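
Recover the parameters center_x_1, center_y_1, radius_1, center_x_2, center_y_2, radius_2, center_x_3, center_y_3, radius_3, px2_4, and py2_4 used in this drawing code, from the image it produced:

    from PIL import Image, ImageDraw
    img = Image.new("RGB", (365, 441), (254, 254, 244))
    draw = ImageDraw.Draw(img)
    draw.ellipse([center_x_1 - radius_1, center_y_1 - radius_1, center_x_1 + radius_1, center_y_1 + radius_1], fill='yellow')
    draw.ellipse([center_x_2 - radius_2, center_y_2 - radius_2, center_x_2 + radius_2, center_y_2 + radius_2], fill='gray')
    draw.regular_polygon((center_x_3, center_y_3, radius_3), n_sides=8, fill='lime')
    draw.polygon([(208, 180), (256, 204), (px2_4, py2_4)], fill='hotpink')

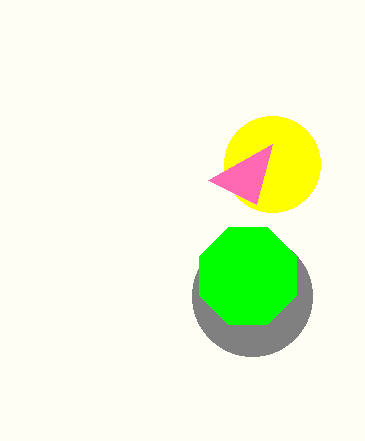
center_x_1 = 272
center_y_1 = 164
radius_1 = 48
center_x_2 = 252
center_y_2 = 296
radius_2 = 60
center_x_3 = 248
center_y_3 = 276
radius_3 = 52
px2_4 = 272
py2_4 = 144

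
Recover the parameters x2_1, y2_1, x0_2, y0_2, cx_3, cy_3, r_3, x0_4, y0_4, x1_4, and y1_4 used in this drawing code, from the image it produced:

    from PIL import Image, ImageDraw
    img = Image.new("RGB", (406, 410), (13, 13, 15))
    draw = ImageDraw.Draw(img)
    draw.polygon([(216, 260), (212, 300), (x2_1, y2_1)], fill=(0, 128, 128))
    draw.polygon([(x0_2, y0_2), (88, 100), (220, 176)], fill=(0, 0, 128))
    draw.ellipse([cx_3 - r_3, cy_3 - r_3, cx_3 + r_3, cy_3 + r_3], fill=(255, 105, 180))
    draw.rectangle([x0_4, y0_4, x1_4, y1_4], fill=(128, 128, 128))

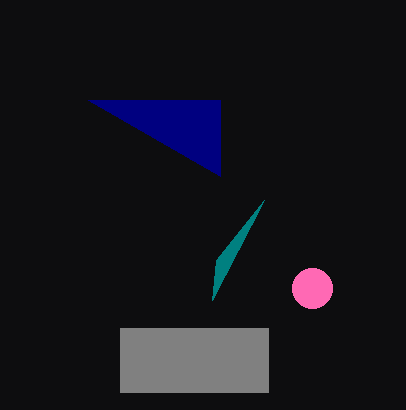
x2_1 = 264, y2_1 = 200, x0_2 = 220, y0_2 = 100, cx_3 = 312, cy_3 = 288, r_3 = 20, x0_4 = 120, y0_4 = 328, x1_4 = 268, y1_4 = 392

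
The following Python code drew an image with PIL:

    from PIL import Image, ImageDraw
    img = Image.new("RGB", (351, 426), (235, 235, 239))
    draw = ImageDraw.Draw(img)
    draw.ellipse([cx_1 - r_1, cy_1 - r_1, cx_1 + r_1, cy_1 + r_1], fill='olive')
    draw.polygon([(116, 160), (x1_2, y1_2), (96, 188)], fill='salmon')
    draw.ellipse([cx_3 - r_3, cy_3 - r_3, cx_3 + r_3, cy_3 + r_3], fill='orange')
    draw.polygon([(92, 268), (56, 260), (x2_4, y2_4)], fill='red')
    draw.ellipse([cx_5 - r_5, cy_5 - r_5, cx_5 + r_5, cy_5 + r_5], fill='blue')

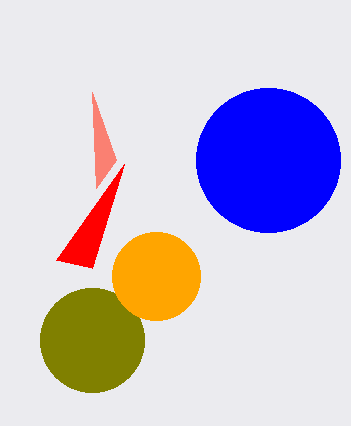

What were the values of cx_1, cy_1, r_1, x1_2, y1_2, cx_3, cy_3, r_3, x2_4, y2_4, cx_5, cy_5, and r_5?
cx_1 = 92
cy_1 = 340
r_1 = 52
x1_2 = 92
y1_2 = 92
cx_3 = 156
cy_3 = 276
r_3 = 44
x2_4 = 124
y2_4 = 164
cx_5 = 268
cy_5 = 160
r_5 = 72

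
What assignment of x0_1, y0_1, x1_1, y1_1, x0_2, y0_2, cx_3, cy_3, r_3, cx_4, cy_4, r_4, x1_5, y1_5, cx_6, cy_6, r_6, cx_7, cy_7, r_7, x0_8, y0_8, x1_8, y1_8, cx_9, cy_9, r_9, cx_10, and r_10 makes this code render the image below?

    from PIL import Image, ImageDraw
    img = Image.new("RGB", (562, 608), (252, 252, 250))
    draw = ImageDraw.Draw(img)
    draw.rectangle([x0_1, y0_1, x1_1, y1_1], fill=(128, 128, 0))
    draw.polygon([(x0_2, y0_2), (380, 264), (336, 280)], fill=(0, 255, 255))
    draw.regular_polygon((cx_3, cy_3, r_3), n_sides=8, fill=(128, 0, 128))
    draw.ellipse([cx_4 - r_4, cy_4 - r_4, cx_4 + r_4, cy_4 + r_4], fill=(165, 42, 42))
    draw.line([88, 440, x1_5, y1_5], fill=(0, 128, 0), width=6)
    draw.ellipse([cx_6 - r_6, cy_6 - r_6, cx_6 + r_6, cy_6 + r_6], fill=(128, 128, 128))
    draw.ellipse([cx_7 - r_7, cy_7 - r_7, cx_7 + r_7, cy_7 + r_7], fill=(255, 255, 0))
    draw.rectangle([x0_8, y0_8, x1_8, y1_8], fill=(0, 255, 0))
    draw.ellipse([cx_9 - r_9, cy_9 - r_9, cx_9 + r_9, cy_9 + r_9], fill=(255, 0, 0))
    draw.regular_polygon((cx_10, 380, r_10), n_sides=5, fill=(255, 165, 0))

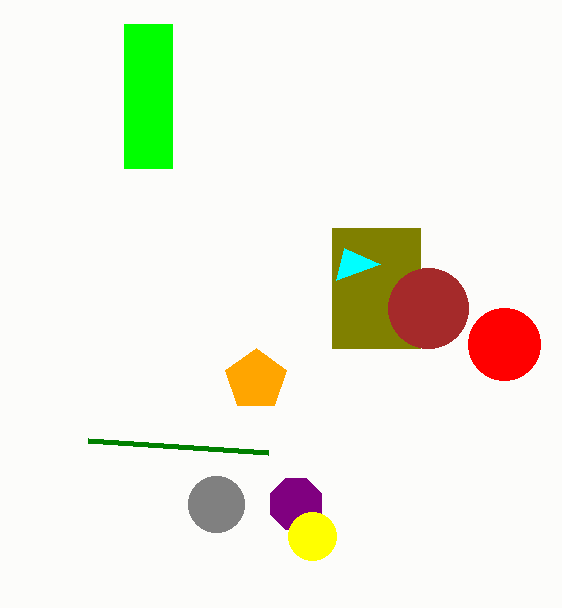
x0_1 = 332, y0_1 = 228, x1_1 = 420, y1_1 = 348, x0_2 = 344, y0_2 = 248, cx_3 = 296, cy_3 = 504, r_3 = 28, cx_4 = 428, cy_4 = 308, r_4 = 40, x1_5 = 268, y1_5 = 452, cx_6 = 216, cy_6 = 504, r_6 = 28, cx_7 = 312, cy_7 = 536, r_7 = 24, x0_8 = 124, y0_8 = 24, x1_8 = 172, y1_8 = 168, cx_9 = 504, cy_9 = 344, r_9 = 36, cx_10 = 256, r_10 = 32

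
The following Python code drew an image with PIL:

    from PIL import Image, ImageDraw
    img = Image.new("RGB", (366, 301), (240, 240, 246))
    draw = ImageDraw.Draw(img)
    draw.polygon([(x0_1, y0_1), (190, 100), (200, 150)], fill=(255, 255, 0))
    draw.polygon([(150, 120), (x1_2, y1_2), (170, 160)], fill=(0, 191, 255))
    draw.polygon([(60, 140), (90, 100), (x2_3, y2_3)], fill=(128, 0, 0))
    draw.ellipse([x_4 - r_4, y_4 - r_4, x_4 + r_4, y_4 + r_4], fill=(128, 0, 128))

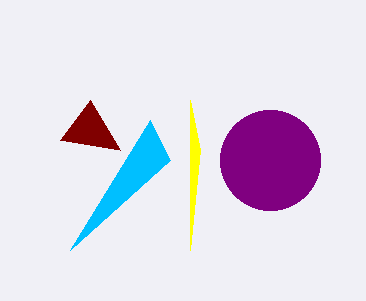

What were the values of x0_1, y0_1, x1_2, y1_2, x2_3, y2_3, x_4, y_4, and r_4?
x0_1 = 190
y0_1 = 250
x1_2 = 70
y1_2 = 250
x2_3 = 120
y2_3 = 150
x_4 = 270
y_4 = 160
r_4 = 50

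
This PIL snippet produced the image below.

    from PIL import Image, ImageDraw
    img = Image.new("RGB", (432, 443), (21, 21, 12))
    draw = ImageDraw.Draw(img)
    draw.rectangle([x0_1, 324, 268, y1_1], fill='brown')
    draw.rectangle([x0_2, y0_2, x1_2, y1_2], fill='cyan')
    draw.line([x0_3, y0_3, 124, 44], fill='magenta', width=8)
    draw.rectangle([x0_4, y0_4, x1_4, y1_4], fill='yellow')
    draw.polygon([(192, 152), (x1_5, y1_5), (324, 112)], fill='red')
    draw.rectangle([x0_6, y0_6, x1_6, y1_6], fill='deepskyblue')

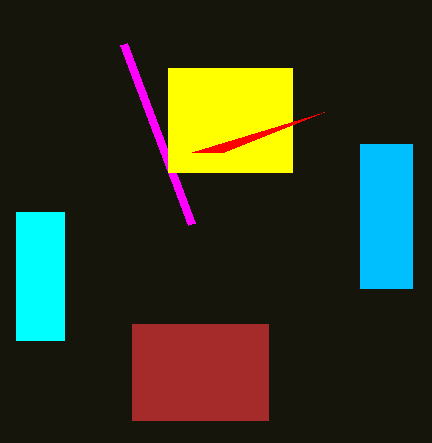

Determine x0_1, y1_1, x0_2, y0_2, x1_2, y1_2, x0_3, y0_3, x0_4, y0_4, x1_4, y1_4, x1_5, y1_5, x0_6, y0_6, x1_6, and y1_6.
x0_1 = 132
y1_1 = 420
x0_2 = 16
y0_2 = 212
x1_2 = 64
y1_2 = 340
x0_3 = 192
y0_3 = 224
x0_4 = 168
y0_4 = 68
x1_4 = 292
y1_4 = 172
x1_5 = 224
y1_5 = 152
x0_6 = 360
y0_6 = 144
x1_6 = 412
y1_6 = 288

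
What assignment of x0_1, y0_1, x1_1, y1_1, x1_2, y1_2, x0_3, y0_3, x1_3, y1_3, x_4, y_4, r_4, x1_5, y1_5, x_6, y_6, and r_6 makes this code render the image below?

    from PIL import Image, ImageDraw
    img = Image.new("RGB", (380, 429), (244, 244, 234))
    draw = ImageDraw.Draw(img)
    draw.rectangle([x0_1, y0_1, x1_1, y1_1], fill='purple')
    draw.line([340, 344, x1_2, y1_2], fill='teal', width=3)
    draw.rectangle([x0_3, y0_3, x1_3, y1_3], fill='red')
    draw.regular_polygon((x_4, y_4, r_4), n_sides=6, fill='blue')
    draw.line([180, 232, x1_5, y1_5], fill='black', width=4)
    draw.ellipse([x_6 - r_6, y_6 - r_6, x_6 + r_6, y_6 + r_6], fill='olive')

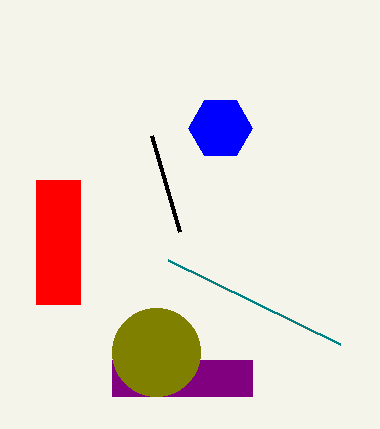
x0_1 = 112; y0_1 = 360; x1_1 = 252; y1_1 = 396; x1_2 = 168; y1_2 = 260; x0_3 = 36; y0_3 = 180; x1_3 = 80; y1_3 = 304; x_4 = 220; y_4 = 128; r_4 = 32; x1_5 = 152; y1_5 = 136; x_6 = 156; y_6 = 352; r_6 = 44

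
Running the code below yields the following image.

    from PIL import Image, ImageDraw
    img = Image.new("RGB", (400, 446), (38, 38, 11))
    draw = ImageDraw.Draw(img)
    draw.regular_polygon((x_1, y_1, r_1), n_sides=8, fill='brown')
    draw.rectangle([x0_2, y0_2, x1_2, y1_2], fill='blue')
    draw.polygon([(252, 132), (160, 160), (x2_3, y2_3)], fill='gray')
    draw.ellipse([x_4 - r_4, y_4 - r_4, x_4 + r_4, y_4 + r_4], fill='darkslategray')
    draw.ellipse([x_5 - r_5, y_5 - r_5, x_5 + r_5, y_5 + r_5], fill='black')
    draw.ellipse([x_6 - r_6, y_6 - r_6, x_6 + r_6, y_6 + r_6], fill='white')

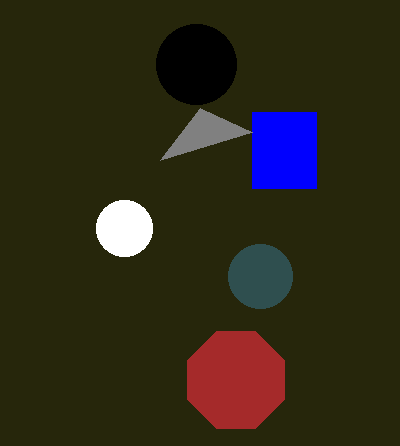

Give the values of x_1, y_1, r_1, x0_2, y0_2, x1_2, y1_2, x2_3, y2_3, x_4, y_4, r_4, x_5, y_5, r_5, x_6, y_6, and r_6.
x_1 = 236; y_1 = 380; r_1 = 52; x0_2 = 252; y0_2 = 112; x1_2 = 316; y1_2 = 188; x2_3 = 200; y2_3 = 108; x_4 = 260; y_4 = 276; r_4 = 32; x_5 = 196; y_5 = 64; r_5 = 40; x_6 = 124; y_6 = 228; r_6 = 28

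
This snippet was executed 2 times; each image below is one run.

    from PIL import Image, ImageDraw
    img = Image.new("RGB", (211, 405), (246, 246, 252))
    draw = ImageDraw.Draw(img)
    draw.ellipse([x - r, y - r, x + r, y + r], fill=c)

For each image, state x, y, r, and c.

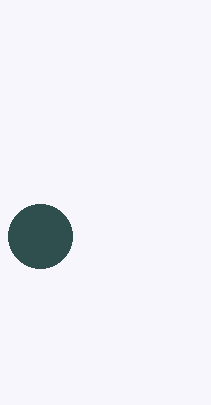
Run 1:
x = 40; y = 236; r = 32; c = 'darkslategray'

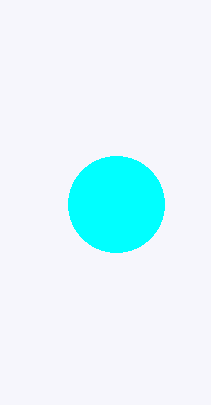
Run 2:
x = 116
y = 204
r = 48
c = 'cyan'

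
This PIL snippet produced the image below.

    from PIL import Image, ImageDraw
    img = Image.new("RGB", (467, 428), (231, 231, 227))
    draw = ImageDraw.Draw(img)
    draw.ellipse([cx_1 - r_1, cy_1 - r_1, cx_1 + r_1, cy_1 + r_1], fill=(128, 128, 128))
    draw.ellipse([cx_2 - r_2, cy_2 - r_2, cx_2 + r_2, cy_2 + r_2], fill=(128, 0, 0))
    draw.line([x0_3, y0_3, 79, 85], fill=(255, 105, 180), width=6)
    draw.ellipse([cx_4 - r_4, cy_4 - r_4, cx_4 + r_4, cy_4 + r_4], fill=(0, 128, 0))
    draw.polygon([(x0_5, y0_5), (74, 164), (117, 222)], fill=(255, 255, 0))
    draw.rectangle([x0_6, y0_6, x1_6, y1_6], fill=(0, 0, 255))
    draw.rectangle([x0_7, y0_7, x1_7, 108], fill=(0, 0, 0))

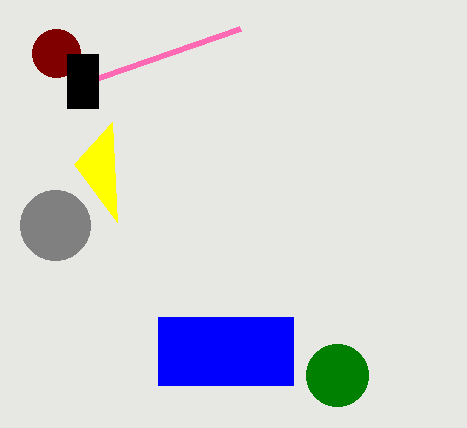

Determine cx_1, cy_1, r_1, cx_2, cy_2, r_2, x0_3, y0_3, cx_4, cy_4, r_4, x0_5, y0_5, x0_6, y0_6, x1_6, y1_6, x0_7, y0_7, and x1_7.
cx_1 = 55, cy_1 = 225, r_1 = 35, cx_2 = 56, cy_2 = 53, r_2 = 24, x0_3 = 240, y0_3 = 29, cx_4 = 337, cy_4 = 375, r_4 = 31, x0_5 = 112, y0_5 = 122, x0_6 = 158, y0_6 = 317, x1_6 = 293, y1_6 = 385, x0_7 = 67, y0_7 = 54, x1_7 = 98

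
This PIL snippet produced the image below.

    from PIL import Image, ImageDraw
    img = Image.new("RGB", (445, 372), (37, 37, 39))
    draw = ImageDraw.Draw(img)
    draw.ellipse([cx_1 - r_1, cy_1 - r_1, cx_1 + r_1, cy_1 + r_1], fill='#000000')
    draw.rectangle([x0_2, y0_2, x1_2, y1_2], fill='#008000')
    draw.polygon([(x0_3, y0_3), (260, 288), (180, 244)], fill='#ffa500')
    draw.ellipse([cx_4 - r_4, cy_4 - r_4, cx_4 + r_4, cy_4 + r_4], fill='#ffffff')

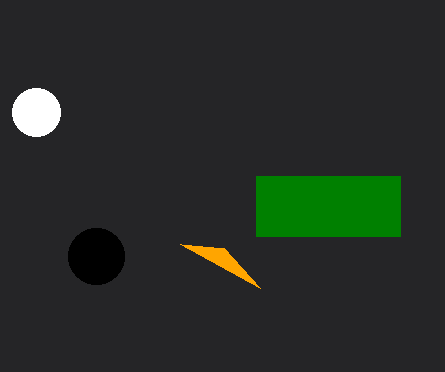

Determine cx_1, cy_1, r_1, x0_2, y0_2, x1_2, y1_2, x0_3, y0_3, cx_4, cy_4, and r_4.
cx_1 = 96
cy_1 = 256
r_1 = 28
x0_2 = 256
y0_2 = 176
x1_2 = 400
y1_2 = 236
x0_3 = 224
y0_3 = 248
cx_4 = 36
cy_4 = 112
r_4 = 24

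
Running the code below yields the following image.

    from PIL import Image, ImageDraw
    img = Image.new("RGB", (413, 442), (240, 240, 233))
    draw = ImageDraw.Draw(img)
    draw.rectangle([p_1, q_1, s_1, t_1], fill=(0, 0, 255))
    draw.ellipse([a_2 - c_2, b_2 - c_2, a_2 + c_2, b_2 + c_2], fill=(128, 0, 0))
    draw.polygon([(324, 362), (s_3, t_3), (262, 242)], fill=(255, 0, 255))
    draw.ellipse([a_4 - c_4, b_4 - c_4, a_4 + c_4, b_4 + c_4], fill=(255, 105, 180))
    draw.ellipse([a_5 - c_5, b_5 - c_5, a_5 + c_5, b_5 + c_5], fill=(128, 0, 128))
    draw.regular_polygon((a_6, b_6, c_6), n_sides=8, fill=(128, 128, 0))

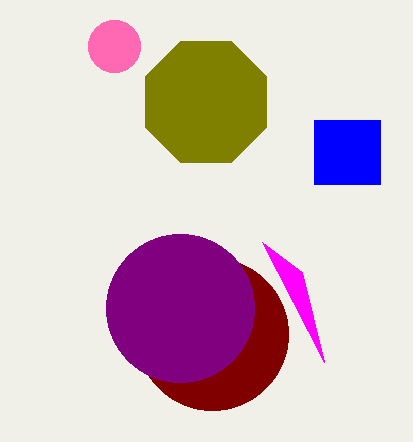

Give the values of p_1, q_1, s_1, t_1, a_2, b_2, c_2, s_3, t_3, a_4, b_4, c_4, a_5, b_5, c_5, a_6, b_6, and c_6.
p_1 = 314, q_1 = 120, s_1 = 380, t_1 = 184, a_2 = 212, b_2 = 334, c_2 = 76, s_3 = 302, t_3 = 272, a_4 = 114, b_4 = 46, c_4 = 26, a_5 = 180, b_5 = 308, c_5 = 74, a_6 = 206, b_6 = 102, c_6 = 66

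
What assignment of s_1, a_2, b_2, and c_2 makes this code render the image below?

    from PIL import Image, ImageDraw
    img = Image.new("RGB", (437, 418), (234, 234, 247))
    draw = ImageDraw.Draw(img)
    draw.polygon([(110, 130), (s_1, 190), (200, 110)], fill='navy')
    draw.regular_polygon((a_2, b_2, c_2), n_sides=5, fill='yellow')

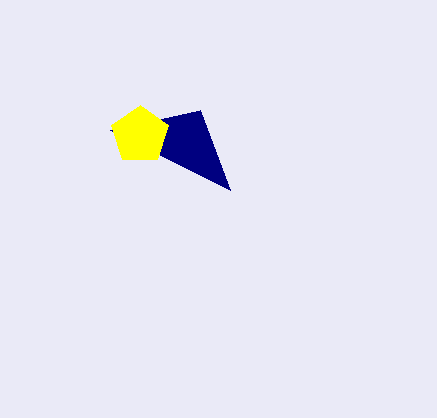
s_1 = 230; a_2 = 140; b_2 = 135; c_2 = 30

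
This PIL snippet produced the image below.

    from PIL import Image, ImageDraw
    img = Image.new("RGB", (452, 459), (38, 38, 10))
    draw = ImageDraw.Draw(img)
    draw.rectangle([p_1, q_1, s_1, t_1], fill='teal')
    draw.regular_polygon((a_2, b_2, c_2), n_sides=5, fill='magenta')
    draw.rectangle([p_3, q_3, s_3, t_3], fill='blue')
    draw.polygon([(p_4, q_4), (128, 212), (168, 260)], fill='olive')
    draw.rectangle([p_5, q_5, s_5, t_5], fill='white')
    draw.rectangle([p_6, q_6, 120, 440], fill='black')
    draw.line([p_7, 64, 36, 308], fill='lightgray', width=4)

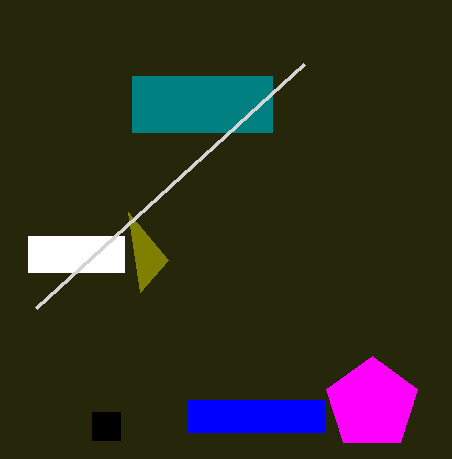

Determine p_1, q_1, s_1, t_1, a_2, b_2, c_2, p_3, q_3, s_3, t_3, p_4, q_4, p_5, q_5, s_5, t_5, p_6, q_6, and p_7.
p_1 = 132, q_1 = 76, s_1 = 272, t_1 = 132, a_2 = 372, b_2 = 404, c_2 = 48, p_3 = 188, q_3 = 400, s_3 = 324, t_3 = 432, p_4 = 140, q_4 = 292, p_5 = 28, q_5 = 236, s_5 = 124, t_5 = 272, p_6 = 92, q_6 = 412, p_7 = 304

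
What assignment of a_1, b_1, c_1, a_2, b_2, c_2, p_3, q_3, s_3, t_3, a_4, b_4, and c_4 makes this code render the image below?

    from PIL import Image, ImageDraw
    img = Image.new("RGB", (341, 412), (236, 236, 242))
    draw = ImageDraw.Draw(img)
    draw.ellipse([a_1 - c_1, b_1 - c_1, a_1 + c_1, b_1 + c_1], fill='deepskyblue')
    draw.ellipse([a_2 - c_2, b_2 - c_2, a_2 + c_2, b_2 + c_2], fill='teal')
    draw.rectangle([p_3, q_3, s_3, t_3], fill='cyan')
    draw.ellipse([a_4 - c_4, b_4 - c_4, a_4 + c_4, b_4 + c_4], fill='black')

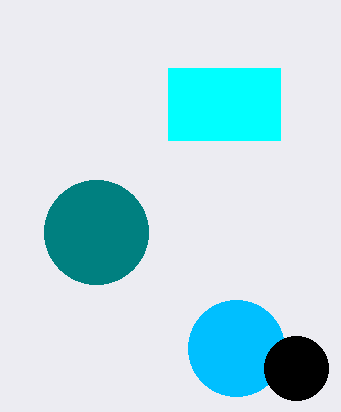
a_1 = 236, b_1 = 348, c_1 = 48, a_2 = 96, b_2 = 232, c_2 = 52, p_3 = 168, q_3 = 68, s_3 = 280, t_3 = 140, a_4 = 296, b_4 = 368, c_4 = 32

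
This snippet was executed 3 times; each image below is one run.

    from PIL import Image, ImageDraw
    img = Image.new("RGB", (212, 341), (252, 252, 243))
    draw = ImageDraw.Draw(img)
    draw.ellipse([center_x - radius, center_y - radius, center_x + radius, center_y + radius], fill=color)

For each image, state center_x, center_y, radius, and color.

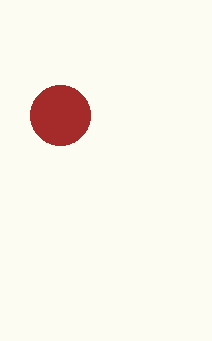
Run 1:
center_x = 60, center_y = 115, radius = 30, color = 'brown'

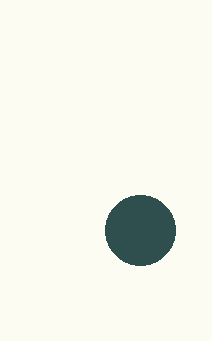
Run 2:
center_x = 140; center_y = 230; radius = 35; color = 'darkslategray'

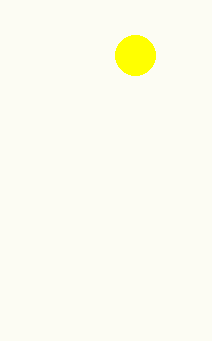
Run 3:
center_x = 135, center_y = 55, radius = 20, color = 'yellow'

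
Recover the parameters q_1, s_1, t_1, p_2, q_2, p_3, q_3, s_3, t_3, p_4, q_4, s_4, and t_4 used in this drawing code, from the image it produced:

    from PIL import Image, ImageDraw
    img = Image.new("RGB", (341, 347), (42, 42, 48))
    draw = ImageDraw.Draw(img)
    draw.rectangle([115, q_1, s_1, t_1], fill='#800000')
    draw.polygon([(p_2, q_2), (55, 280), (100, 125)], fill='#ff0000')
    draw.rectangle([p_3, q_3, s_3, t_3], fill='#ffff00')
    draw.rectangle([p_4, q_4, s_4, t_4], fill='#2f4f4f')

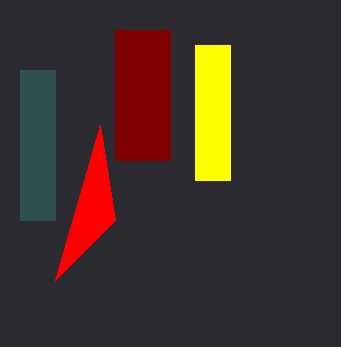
q_1 = 30; s_1 = 170; t_1 = 160; p_2 = 115; q_2 = 220; p_3 = 195; q_3 = 45; s_3 = 230; t_3 = 180; p_4 = 20; q_4 = 70; s_4 = 55; t_4 = 220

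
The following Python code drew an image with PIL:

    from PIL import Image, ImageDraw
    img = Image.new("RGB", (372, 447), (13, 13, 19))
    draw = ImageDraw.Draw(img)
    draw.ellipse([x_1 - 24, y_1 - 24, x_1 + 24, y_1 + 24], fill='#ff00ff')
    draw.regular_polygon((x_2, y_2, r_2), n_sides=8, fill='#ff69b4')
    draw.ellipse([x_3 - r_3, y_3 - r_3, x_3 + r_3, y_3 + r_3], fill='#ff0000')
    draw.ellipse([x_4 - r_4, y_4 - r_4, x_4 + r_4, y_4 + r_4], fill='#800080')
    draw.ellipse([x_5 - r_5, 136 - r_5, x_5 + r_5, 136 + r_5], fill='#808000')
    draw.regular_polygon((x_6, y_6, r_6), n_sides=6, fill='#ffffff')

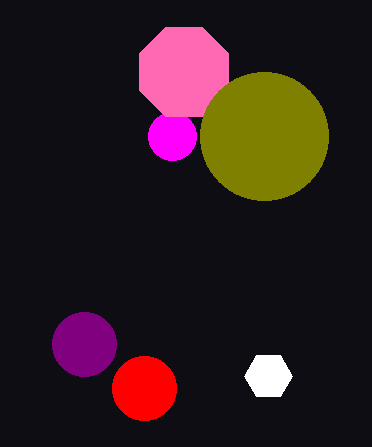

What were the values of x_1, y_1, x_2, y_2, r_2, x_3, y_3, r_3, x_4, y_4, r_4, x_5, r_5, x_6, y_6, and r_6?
x_1 = 172, y_1 = 136, x_2 = 184, y_2 = 72, r_2 = 48, x_3 = 144, y_3 = 388, r_3 = 32, x_4 = 84, y_4 = 344, r_4 = 32, x_5 = 264, r_5 = 64, x_6 = 268, y_6 = 376, r_6 = 24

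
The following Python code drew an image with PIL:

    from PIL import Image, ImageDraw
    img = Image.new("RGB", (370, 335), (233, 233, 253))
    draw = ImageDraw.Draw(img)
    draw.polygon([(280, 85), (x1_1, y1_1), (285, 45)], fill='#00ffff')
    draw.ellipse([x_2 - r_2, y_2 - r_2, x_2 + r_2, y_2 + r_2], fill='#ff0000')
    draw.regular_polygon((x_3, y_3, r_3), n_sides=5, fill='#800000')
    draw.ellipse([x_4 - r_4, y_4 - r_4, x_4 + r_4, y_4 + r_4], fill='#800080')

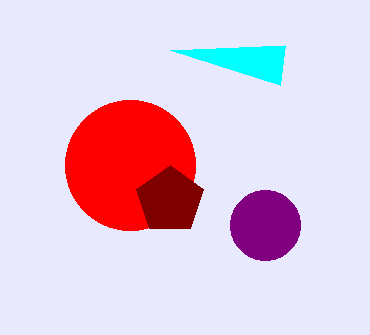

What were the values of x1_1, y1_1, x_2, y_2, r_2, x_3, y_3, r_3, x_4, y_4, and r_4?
x1_1 = 170; y1_1 = 50; x_2 = 130; y_2 = 165; r_2 = 65; x_3 = 170; y_3 = 200; r_3 = 35; x_4 = 265; y_4 = 225; r_4 = 35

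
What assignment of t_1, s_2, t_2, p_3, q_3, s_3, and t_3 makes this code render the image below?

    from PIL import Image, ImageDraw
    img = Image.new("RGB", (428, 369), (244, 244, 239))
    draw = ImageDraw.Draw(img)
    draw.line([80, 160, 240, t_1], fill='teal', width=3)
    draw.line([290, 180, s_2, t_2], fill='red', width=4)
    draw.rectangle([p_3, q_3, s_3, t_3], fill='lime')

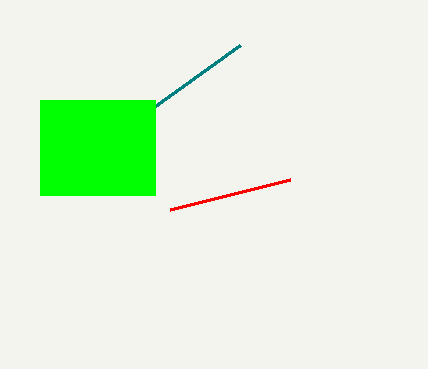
t_1 = 45; s_2 = 170; t_2 = 210; p_3 = 40; q_3 = 100; s_3 = 155; t_3 = 195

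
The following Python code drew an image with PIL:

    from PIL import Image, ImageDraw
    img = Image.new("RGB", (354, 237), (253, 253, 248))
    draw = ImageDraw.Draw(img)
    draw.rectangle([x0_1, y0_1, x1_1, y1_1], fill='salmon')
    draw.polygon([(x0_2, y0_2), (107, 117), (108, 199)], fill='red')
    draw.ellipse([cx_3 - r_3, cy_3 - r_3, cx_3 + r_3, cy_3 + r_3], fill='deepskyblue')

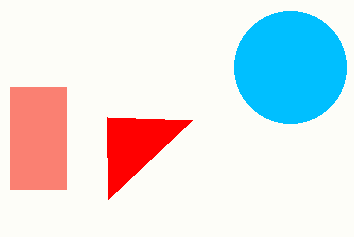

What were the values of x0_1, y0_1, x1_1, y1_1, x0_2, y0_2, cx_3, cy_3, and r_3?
x0_1 = 10, y0_1 = 87, x1_1 = 66, y1_1 = 189, x0_2 = 192, y0_2 = 120, cx_3 = 290, cy_3 = 67, r_3 = 56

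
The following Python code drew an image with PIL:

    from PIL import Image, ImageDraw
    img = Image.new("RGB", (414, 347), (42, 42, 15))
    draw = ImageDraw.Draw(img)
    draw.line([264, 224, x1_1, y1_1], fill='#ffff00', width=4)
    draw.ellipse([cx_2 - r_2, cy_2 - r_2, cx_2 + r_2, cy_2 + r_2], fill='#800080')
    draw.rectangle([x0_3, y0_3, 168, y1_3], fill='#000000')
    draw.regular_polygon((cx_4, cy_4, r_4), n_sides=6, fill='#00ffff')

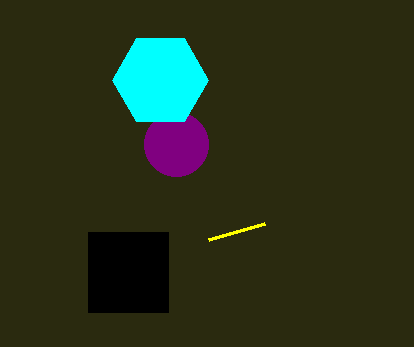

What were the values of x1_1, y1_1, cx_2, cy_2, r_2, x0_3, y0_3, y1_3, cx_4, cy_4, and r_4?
x1_1 = 208, y1_1 = 240, cx_2 = 176, cy_2 = 144, r_2 = 32, x0_3 = 88, y0_3 = 232, y1_3 = 312, cx_4 = 160, cy_4 = 80, r_4 = 48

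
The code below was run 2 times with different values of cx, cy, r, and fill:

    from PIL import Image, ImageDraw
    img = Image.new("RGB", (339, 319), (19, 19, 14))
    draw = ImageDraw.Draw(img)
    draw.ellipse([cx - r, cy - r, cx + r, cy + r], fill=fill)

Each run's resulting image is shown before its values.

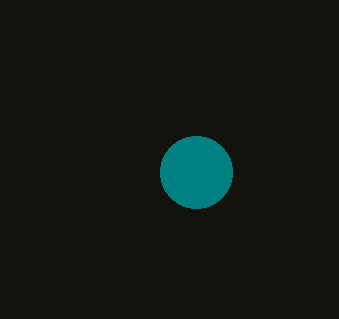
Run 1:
cx = 196, cy = 172, r = 36, fill = 'teal'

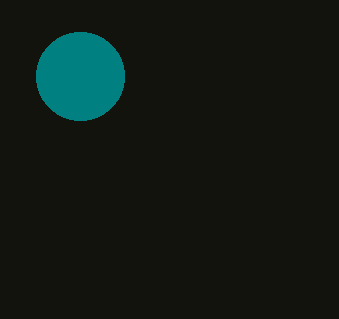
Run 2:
cx = 80
cy = 76
r = 44
fill = 'teal'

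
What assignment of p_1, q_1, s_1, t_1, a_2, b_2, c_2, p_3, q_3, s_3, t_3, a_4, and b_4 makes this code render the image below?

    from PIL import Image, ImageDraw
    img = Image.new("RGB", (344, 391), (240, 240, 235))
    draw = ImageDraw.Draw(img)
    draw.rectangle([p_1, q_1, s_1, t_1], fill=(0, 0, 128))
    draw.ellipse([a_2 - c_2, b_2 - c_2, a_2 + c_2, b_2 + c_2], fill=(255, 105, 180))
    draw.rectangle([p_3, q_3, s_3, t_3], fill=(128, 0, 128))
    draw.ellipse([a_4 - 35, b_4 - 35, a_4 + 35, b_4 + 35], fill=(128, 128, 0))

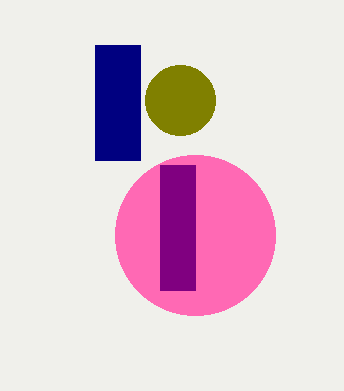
p_1 = 95
q_1 = 45
s_1 = 140
t_1 = 160
a_2 = 195
b_2 = 235
c_2 = 80
p_3 = 160
q_3 = 165
s_3 = 195
t_3 = 290
a_4 = 180
b_4 = 100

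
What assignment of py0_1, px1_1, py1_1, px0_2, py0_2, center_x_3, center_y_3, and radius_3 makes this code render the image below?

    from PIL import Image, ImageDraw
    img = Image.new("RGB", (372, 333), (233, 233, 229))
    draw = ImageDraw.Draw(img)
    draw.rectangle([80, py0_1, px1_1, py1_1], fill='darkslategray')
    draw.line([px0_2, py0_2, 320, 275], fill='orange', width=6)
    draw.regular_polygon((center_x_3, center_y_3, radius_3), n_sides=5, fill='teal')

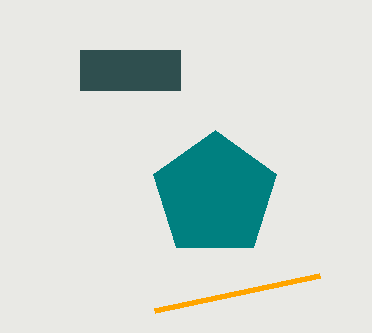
py0_1 = 50, px1_1 = 180, py1_1 = 90, px0_2 = 155, py0_2 = 310, center_x_3 = 215, center_y_3 = 195, radius_3 = 65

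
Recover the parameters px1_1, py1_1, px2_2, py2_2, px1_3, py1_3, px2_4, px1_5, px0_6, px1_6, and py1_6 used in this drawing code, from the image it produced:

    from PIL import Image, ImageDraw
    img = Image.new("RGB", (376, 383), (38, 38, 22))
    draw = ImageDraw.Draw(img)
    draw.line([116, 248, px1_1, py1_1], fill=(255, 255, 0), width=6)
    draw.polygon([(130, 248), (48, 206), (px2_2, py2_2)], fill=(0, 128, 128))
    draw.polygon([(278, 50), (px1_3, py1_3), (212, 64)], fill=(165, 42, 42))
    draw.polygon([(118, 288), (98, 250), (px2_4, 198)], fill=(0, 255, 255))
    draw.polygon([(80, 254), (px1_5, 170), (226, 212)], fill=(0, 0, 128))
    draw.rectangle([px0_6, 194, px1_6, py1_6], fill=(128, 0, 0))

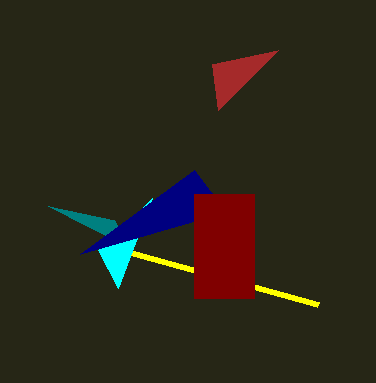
px1_1 = 318, py1_1 = 304, px2_2 = 114, py2_2 = 220, px1_3 = 218, py1_3 = 110, px2_4 = 152, px1_5 = 194, px0_6 = 194, px1_6 = 254, py1_6 = 298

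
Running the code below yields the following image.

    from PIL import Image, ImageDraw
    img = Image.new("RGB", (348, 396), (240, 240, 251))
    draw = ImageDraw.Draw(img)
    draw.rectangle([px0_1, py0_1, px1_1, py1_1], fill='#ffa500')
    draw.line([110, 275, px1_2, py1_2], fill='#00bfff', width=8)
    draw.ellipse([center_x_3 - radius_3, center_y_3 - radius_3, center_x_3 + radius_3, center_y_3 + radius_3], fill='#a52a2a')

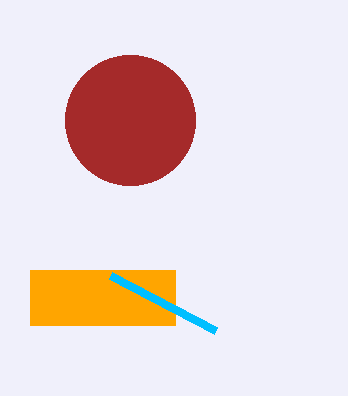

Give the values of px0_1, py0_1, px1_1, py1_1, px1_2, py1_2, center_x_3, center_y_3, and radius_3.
px0_1 = 30, py0_1 = 270, px1_1 = 175, py1_1 = 325, px1_2 = 215, py1_2 = 330, center_x_3 = 130, center_y_3 = 120, radius_3 = 65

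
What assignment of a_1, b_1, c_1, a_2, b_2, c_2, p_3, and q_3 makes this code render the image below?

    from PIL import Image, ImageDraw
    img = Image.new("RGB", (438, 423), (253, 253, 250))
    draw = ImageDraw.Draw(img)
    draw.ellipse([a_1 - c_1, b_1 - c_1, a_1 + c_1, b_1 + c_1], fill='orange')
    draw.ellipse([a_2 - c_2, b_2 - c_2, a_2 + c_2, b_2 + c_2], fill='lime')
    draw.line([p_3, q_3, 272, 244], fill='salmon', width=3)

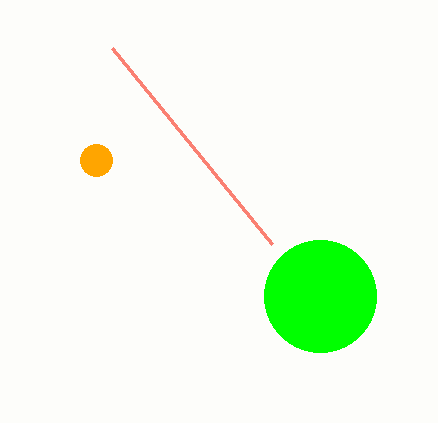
a_1 = 96, b_1 = 160, c_1 = 16, a_2 = 320, b_2 = 296, c_2 = 56, p_3 = 112, q_3 = 48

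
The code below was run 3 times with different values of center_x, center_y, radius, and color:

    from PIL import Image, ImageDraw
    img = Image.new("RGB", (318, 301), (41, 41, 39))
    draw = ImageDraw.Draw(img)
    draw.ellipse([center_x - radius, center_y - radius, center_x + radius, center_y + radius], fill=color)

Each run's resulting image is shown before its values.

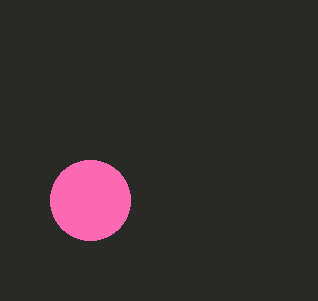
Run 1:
center_x = 90
center_y = 200
radius = 40
color = 'hotpink'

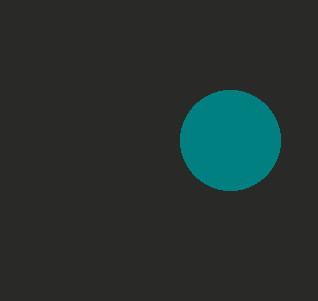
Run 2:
center_x = 230, center_y = 140, radius = 50, color = 'teal'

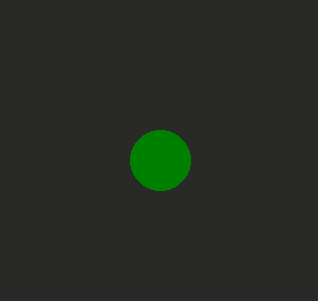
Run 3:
center_x = 160; center_y = 160; radius = 30; color = 'green'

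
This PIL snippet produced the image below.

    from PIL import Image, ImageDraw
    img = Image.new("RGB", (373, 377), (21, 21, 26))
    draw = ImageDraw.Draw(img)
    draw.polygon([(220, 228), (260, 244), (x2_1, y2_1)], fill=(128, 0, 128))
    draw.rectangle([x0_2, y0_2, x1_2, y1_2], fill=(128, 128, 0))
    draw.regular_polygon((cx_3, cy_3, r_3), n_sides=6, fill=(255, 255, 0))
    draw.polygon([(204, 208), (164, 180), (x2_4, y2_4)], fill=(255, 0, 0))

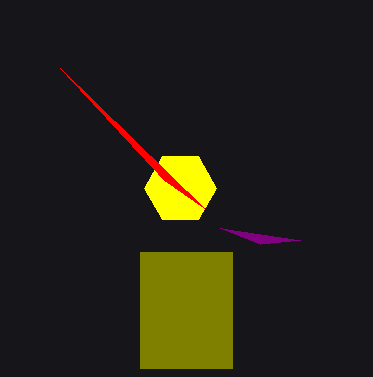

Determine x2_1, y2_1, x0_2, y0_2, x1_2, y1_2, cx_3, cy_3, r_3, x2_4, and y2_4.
x2_1 = 300, y2_1 = 240, x0_2 = 140, y0_2 = 252, x1_2 = 232, y1_2 = 368, cx_3 = 180, cy_3 = 188, r_3 = 36, x2_4 = 60, y2_4 = 68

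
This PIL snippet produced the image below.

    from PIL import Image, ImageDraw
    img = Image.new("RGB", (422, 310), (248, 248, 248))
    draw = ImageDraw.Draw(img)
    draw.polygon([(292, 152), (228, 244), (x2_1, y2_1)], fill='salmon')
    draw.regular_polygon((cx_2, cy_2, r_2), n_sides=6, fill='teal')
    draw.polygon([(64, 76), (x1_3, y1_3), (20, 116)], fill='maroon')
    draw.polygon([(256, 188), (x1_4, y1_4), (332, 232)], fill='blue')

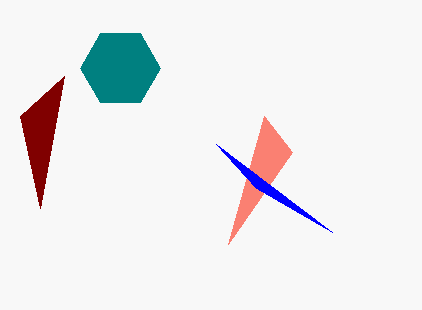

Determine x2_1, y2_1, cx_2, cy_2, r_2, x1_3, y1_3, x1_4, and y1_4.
x2_1 = 264; y2_1 = 116; cx_2 = 120; cy_2 = 68; r_2 = 40; x1_3 = 40; y1_3 = 208; x1_4 = 216; y1_4 = 144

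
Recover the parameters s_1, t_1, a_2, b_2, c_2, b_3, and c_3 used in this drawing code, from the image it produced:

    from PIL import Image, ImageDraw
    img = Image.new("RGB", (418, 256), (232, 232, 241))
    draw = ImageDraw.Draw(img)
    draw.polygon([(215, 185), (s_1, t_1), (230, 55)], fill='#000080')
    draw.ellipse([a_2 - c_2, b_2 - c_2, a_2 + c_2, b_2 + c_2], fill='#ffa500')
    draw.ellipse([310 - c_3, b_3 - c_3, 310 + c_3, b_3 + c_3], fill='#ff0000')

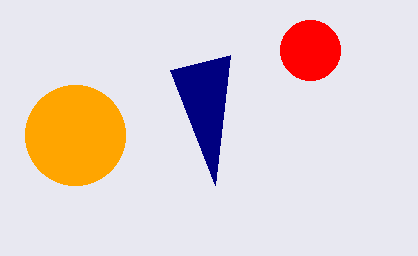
s_1 = 170, t_1 = 70, a_2 = 75, b_2 = 135, c_2 = 50, b_3 = 50, c_3 = 30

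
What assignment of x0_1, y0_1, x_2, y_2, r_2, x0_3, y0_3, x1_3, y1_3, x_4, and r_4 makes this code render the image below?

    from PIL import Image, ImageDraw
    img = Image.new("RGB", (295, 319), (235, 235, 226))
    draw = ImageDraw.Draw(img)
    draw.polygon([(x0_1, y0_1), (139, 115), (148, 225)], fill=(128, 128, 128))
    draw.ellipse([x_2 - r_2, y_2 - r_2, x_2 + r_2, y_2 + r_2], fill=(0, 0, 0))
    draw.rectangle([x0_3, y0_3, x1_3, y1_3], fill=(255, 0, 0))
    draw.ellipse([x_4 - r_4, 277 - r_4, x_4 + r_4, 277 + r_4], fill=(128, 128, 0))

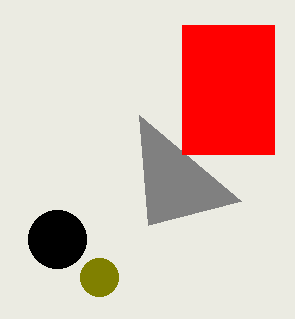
x0_1 = 241, y0_1 = 201, x_2 = 57, y_2 = 239, r_2 = 29, x0_3 = 182, y0_3 = 25, x1_3 = 274, y1_3 = 154, x_4 = 99, r_4 = 19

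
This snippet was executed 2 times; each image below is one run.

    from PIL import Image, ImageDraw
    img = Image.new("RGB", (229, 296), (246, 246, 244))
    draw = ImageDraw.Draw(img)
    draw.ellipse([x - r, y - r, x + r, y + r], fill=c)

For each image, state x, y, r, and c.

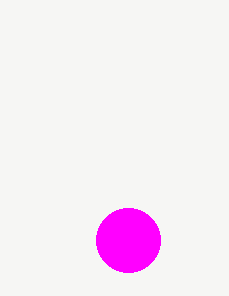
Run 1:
x = 128
y = 240
r = 32
c = 'magenta'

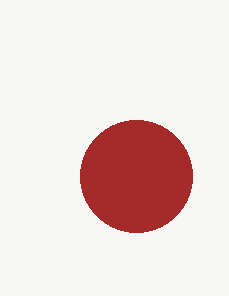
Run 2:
x = 136; y = 176; r = 56; c = 'brown'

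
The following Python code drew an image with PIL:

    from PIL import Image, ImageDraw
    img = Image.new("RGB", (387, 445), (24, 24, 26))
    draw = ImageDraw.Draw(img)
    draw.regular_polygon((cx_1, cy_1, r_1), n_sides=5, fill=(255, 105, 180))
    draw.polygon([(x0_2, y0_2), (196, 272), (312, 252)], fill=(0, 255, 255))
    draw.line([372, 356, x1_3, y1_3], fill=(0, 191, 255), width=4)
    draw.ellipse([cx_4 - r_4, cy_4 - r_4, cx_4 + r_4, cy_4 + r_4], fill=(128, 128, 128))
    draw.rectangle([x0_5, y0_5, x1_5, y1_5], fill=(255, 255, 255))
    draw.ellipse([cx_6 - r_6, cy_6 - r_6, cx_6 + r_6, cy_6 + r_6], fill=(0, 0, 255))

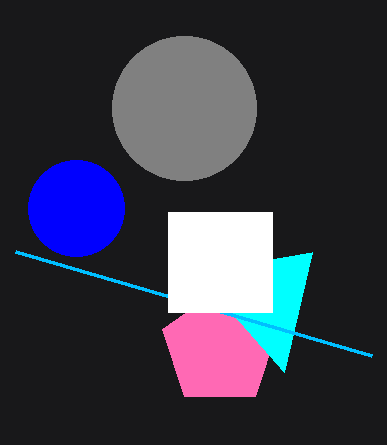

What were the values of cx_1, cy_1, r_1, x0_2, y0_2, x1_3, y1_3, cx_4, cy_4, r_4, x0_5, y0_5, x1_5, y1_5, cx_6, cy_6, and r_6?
cx_1 = 220
cy_1 = 348
r_1 = 60
x0_2 = 284
y0_2 = 372
x1_3 = 16
y1_3 = 252
cx_4 = 184
cy_4 = 108
r_4 = 72
x0_5 = 168
y0_5 = 212
x1_5 = 272
y1_5 = 312
cx_6 = 76
cy_6 = 208
r_6 = 48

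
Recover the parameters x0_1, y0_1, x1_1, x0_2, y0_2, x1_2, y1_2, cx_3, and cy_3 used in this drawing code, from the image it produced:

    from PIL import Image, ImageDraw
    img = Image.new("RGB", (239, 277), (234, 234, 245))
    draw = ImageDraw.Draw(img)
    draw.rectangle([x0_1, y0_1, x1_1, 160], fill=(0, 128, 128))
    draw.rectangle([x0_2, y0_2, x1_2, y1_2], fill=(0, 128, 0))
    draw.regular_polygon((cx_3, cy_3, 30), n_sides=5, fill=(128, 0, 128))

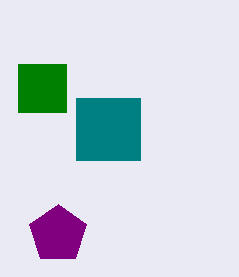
x0_1 = 76; y0_1 = 98; x1_1 = 140; x0_2 = 18; y0_2 = 64; x1_2 = 66; y1_2 = 112; cx_3 = 58; cy_3 = 234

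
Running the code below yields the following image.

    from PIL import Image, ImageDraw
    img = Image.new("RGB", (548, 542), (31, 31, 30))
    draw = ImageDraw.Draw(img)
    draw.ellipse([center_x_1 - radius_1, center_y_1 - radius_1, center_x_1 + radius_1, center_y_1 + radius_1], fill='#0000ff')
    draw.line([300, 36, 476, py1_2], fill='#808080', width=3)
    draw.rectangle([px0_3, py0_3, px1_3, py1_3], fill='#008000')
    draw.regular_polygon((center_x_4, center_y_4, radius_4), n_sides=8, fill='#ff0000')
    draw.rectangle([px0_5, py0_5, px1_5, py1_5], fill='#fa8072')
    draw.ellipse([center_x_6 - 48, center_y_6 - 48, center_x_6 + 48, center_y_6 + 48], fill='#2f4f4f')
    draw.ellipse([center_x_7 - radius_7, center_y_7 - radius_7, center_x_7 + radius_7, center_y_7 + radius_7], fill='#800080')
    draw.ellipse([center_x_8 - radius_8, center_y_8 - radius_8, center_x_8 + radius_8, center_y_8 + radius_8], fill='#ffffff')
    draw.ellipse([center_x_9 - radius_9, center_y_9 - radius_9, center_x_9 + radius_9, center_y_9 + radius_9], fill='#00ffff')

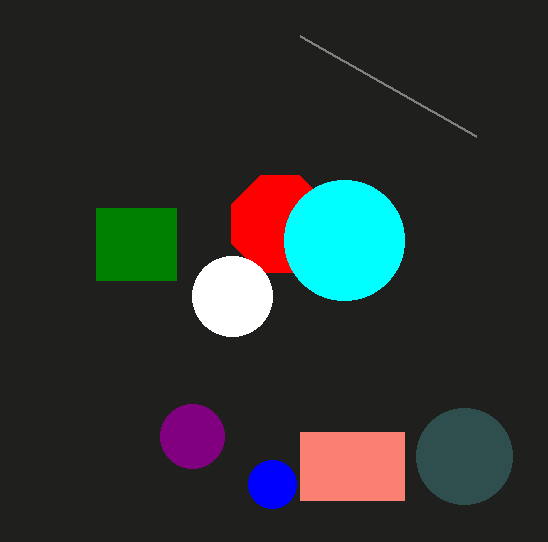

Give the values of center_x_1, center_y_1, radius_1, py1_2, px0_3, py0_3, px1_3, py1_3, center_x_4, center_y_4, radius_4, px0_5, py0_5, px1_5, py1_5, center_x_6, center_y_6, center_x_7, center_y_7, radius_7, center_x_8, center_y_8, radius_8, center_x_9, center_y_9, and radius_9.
center_x_1 = 272
center_y_1 = 484
radius_1 = 24
py1_2 = 136
px0_3 = 96
py0_3 = 208
px1_3 = 176
py1_3 = 280
center_x_4 = 280
center_y_4 = 224
radius_4 = 52
px0_5 = 300
py0_5 = 432
px1_5 = 404
py1_5 = 500
center_x_6 = 464
center_y_6 = 456
center_x_7 = 192
center_y_7 = 436
radius_7 = 32
center_x_8 = 232
center_y_8 = 296
radius_8 = 40
center_x_9 = 344
center_y_9 = 240
radius_9 = 60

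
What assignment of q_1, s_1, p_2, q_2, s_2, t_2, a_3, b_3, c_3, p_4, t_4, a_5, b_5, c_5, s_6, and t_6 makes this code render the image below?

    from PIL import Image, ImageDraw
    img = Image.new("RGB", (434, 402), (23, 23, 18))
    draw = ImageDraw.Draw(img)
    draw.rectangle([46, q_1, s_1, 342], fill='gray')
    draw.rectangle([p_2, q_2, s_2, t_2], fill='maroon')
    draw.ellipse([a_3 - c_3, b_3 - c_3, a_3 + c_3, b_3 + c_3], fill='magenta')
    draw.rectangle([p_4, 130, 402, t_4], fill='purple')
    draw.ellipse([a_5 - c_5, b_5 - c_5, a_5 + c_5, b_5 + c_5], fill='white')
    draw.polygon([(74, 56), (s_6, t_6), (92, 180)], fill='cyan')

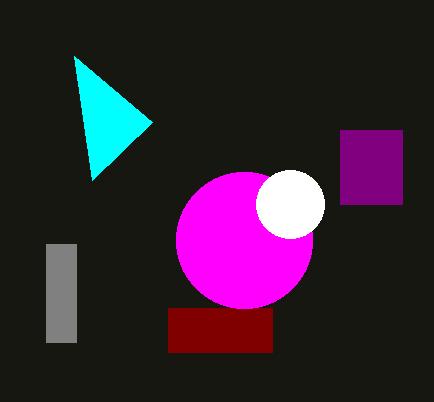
q_1 = 244; s_1 = 76; p_2 = 168; q_2 = 308; s_2 = 272; t_2 = 352; a_3 = 244; b_3 = 240; c_3 = 68; p_4 = 340; t_4 = 204; a_5 = 290; b_5 = 204; c_5 = 34; s_6 = 152; t_6 = 122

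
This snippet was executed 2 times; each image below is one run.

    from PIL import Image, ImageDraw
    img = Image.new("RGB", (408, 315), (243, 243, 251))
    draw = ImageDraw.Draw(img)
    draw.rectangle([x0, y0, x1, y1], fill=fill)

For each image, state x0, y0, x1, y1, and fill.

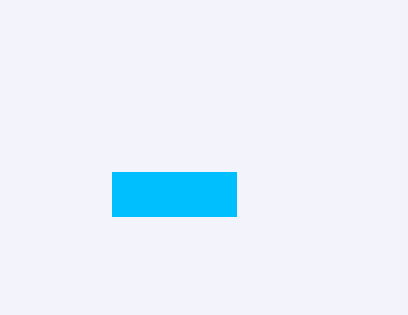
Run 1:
x0 = 112, y0 = 172, x1 = 236, y1 = 216, fill = 'deepskyblue'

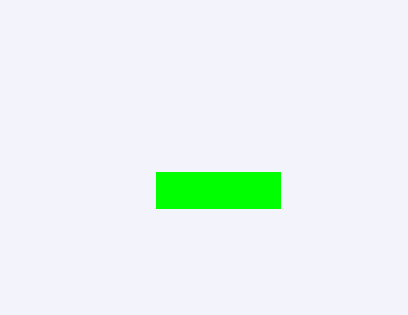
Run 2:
x0 = 156, y0 = 172, x1 = 280, y1 = 208, fill = 'lime'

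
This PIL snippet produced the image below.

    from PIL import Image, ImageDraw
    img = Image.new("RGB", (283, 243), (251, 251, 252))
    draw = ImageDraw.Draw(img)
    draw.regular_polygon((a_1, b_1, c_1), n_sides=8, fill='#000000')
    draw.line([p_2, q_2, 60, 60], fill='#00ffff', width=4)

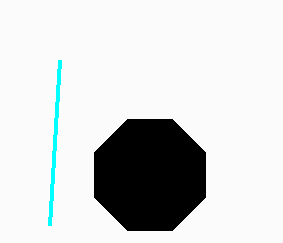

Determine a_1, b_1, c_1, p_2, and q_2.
a_1 = 150, b_1 = 175, c_1 = 60, p_2 = 50, q_2 = 225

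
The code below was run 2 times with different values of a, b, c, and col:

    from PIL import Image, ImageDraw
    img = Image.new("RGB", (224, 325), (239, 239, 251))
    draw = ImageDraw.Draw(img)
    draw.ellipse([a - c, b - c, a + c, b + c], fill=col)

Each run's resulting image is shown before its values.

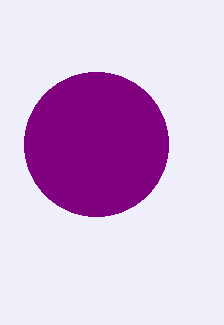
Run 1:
a = 96; b = 144; c = 72; col = 'purple'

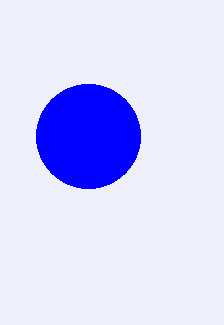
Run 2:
a = 88
b = 136
c = 52
col = 'blue'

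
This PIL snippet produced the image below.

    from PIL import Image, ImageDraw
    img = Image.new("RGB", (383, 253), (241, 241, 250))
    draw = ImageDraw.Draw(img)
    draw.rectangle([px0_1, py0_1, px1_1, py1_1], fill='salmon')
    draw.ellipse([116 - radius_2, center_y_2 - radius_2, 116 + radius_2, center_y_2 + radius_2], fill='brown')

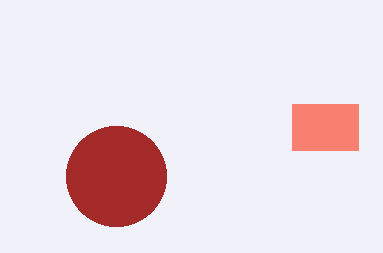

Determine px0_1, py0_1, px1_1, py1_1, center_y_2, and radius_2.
px0_1 = 292; py0_1 = 104; px1_1 = 358; py1_1 = 150; center_y_2 = 176; radius_2 = 50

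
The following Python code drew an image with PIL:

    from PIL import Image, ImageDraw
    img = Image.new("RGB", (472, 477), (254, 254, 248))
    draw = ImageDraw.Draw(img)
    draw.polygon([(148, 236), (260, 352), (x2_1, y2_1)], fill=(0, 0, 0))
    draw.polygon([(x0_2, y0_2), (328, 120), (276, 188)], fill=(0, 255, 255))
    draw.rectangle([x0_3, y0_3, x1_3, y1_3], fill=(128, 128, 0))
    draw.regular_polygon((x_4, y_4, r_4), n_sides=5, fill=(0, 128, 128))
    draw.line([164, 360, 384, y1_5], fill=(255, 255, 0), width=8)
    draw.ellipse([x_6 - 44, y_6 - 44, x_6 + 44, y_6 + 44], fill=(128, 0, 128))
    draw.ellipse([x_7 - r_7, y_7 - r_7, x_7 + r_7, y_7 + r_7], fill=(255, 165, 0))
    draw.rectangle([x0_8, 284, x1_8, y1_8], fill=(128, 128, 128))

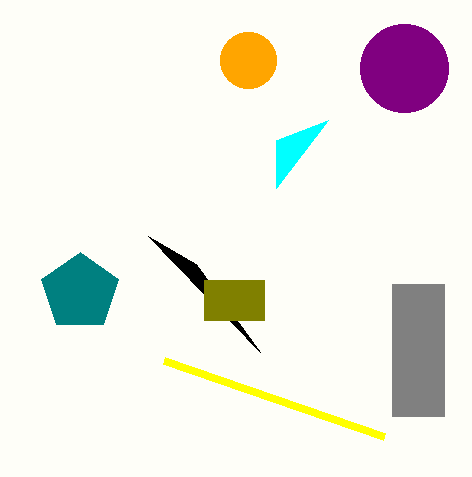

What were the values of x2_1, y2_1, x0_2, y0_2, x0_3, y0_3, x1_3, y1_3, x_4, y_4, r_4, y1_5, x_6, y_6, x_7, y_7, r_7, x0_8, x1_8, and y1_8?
x2_1 = 196, y2_1 = 264, x0_2 = 276, y0_2 = 140, x0_3 = 204, y0_3 = 280, x1_3 = 264, y1_3 = 320, x_4 = 80, y_4 = 292, r_4 = 40, y1_5 = 436, x_6 = 404, y_6 = 68, x_7 = 248, y_7 = 60, r_7 = 28, x0_8 = 392, x1_8 = 444, y1_8 = 416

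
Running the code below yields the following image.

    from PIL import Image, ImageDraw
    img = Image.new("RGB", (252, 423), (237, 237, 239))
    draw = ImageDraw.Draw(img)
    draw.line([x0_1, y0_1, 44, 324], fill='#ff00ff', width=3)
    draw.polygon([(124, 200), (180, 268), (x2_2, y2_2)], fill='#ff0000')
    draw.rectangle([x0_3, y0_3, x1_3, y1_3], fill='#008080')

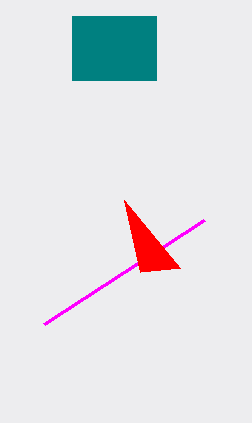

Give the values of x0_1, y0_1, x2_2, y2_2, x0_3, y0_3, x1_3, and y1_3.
x0_1 = 204, y0_1 = 220, x2_2 = 140, y2_2 = 272, x0_3 = 72, y0_3 = 16, x1_3 = 156, y1_3 = 80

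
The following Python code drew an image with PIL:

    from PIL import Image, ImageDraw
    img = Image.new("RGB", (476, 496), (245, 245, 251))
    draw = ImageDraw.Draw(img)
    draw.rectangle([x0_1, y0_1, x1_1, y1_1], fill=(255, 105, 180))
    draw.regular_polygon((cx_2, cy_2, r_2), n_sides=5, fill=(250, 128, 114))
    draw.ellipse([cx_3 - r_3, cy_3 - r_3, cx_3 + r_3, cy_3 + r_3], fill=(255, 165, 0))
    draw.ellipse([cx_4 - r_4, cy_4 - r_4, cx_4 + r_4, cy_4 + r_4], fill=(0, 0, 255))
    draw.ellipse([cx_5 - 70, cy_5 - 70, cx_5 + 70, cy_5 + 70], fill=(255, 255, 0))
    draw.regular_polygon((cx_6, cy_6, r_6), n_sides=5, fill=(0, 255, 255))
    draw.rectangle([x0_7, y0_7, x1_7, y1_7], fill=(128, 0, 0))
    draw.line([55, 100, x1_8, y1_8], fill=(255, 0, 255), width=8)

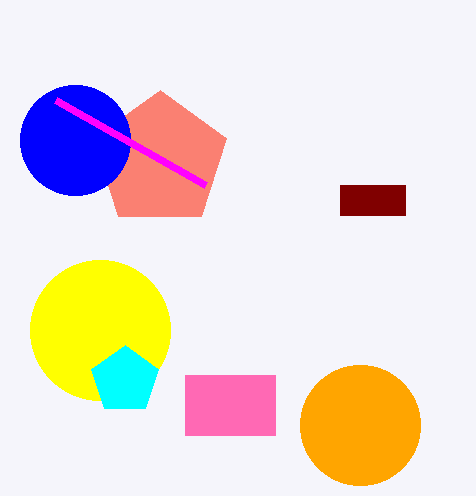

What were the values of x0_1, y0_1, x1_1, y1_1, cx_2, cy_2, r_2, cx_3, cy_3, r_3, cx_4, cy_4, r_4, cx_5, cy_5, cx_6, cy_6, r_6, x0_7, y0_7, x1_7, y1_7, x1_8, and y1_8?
x0_1 = 185, y0_1 = 375, x1_1 = 275, y1_1 = 435, cx_2 = 160, cy_2 = 160, r_2 = 70, cx_3 = 360, cy_3 = 425, r_3 = 60, cx_4 = 75, cy_4 = 140, r_4 = 55, cx_5 = 100, cy_5 = 330, cx_6 = 125, cy_6 = 380, r_6 = 35, x0_7 = 340, y0_7 = 185, x1_7 = 405, y1_7 = 215, x1_8 = 205, y1_8 = 185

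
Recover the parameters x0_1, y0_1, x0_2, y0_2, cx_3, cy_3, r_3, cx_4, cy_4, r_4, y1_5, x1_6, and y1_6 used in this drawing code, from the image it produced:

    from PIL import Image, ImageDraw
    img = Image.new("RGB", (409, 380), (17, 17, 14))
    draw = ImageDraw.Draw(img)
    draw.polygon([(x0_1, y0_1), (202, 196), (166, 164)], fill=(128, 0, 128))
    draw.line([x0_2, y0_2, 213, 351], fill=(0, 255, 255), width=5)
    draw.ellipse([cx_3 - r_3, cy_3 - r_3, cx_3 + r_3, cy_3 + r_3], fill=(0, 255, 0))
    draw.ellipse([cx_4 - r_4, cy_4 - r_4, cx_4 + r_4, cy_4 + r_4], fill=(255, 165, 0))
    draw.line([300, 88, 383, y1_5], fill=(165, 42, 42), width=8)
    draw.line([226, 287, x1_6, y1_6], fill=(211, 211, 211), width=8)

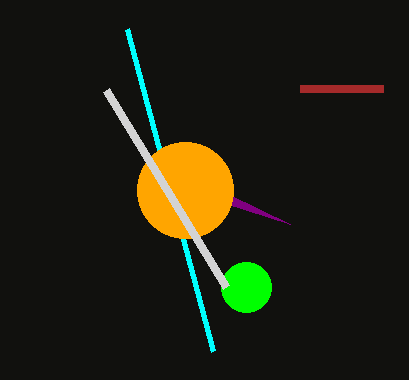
x0_1 = 290; y0_1 = 224; x0_2 = 127; y0_2 = 29; cx_3 = 246; cy_3 = 287; r_3 = 25; cx_4 = 185; cy_4 = 190; r_4 = 48; y1_5 = 88; x1_6 = 106; y1_6 = 90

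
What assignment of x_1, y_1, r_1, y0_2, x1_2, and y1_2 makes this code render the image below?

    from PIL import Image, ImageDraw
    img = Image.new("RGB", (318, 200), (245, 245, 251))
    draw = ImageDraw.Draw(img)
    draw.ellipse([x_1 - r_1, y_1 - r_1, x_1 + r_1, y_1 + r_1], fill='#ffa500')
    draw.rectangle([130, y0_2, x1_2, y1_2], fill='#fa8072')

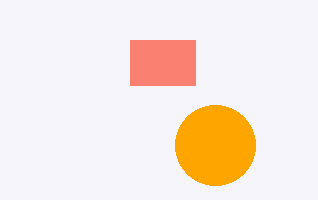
x_1 = 215, y_1 = 145, r_1 = 40, y0_2 = 40, x1_2 = 195, y1_2 = 85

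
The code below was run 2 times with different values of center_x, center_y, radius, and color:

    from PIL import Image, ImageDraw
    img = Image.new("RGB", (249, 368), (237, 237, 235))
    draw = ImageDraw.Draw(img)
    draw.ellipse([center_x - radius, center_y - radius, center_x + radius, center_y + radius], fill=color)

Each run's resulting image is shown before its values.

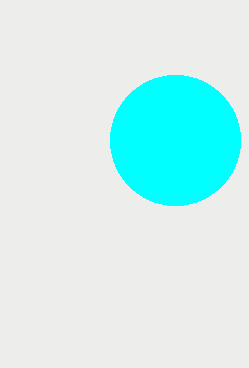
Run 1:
center_x = 175
center_y = 140
radius = 65
color = 'cyan'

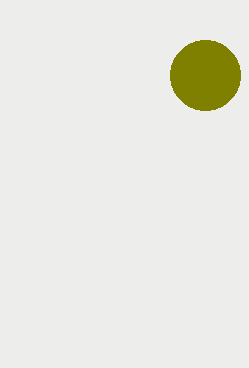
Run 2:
center_x = 205; center_y = 75; radius = 35; color = 'olive'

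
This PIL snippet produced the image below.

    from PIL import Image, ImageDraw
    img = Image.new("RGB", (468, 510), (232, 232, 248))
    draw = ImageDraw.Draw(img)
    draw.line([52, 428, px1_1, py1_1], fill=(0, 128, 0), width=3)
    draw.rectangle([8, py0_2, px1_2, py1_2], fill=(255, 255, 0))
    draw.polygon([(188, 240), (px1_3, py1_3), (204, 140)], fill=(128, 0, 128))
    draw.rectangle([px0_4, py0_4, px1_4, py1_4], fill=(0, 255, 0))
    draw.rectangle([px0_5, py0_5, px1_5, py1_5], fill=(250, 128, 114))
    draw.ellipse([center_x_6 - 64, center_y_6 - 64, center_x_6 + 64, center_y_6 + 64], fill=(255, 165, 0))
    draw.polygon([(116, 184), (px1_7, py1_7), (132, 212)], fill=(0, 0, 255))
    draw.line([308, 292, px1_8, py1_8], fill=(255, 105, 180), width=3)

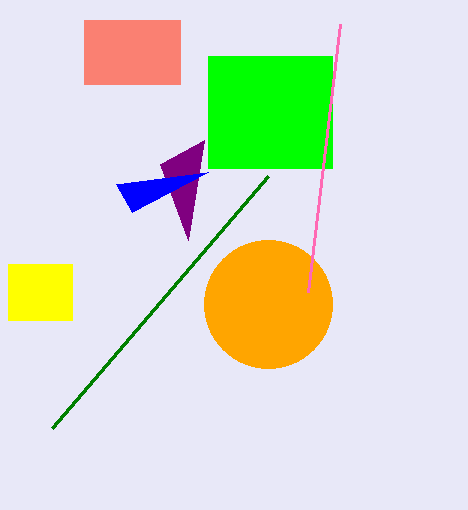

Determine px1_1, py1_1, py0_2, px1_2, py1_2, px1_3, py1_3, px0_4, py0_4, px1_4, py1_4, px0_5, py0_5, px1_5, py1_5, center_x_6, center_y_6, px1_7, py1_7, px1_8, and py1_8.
px1_1 = 268, py1_1 = 176, py0_2 = 264, px1_2 = 72, py1_2 = 320, px1_3 = 160, py1_3 = 164, px0_4 = 208, py0_4 = 56, px1_4 = 332, py1_4 = 168, px0_5 = 84, py0_5 = 20, px1_5 = 180, py1_5 = 84, center_x_6 = 268, center_y_6 = 304, px1_7 = 208, py1_7 = 172, px1_8 = 340, py1_8 = 24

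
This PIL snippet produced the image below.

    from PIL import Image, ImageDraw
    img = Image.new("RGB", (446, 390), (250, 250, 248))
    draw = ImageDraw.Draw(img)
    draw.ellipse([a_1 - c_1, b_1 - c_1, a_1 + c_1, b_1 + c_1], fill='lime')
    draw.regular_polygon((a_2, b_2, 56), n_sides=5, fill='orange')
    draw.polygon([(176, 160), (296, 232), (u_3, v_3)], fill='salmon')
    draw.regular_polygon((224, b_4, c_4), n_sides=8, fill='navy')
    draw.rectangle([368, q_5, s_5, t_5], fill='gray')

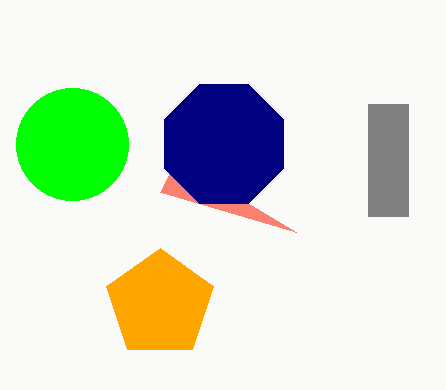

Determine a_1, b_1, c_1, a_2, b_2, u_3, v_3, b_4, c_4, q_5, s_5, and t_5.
a_1 = 72, b_1 = 144, c_1 = 56, a_2 = 160, b_2 = 304, u_3 = 160, v_3 = 192, b_4 = 144, c_4 = 64, q_5 = 104, s_5 = 408, t_5 = 216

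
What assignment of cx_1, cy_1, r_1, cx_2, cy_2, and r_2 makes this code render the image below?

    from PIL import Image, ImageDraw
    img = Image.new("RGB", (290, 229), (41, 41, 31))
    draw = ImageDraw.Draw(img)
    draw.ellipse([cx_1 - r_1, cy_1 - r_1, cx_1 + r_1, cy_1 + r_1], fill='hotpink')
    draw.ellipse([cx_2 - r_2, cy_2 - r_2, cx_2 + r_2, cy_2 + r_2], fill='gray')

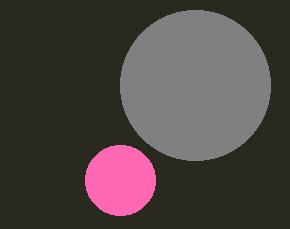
cx_1 = 120, cy_1 = 180, r_1 = 35, cx_2 = 195, cy_2 = 85, r_2 = 75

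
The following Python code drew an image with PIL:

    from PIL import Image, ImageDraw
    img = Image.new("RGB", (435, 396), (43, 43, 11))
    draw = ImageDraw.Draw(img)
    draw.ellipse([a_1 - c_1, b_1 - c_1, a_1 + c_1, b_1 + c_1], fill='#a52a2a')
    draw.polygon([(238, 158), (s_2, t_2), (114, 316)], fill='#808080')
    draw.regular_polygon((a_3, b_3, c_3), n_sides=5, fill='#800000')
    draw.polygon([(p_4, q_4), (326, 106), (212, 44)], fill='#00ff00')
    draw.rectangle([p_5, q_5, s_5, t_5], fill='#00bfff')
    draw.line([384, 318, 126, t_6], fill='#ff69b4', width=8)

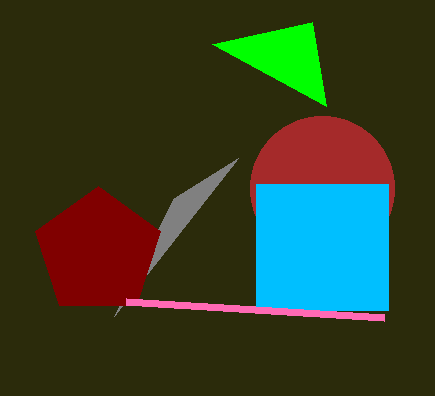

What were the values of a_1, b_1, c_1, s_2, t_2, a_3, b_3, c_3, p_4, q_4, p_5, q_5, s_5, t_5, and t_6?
a_1 = 322, b_1 = 188, c_1 = 72, s_2 = 174, t_2 = 198, a_3 = 98, b_3 = 252, c_3 = 66, p_4 = 312, q_4 = 22, p_5 = 256, q_5 = 184, s_5 = 388, t_5 = 310, t_6 = 302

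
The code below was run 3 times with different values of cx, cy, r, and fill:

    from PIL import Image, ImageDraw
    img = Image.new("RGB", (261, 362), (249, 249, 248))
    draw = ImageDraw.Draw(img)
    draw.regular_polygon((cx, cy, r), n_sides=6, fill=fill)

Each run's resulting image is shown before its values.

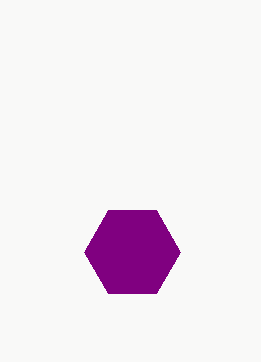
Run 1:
cx = 132, cy = 252, r = 48, fill = 'purple'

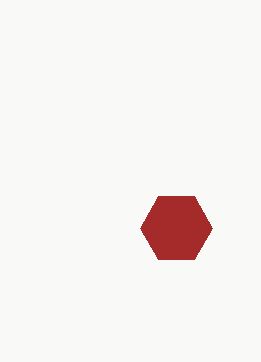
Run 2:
cx = 176; cy = 228; r = 36; fill = 'brown'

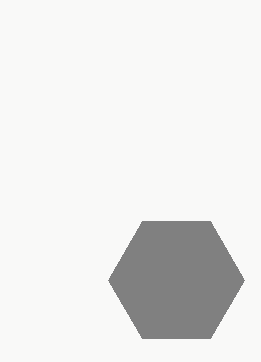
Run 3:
cx = 176, cy = 280, r = 68, fill = 'gray'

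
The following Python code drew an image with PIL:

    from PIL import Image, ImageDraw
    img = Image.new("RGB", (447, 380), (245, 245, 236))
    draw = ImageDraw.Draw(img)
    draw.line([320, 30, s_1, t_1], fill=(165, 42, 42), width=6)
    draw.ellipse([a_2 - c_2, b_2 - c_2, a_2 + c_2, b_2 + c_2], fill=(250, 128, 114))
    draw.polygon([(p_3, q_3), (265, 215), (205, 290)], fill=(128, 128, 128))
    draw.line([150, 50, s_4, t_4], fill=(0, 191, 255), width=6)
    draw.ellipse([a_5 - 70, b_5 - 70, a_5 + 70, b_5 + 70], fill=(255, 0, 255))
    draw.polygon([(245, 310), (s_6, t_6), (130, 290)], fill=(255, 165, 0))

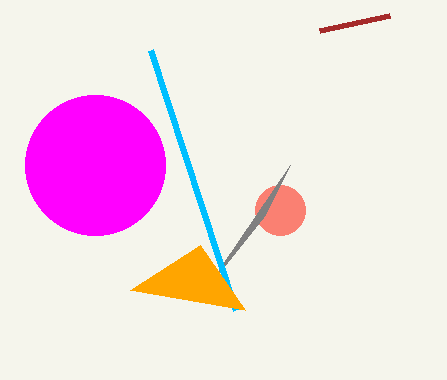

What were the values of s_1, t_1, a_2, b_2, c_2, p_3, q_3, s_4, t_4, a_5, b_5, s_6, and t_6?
s_1 = 390, t_1 = 15, a_2 = 280, b_2 = 210, c_2 = 25, p_3 = 290, q_3 = 165, s_4 = 235, t_4 = 310, a_5 = 95, b_5 = 165, s_6 = 200, t_6 = 245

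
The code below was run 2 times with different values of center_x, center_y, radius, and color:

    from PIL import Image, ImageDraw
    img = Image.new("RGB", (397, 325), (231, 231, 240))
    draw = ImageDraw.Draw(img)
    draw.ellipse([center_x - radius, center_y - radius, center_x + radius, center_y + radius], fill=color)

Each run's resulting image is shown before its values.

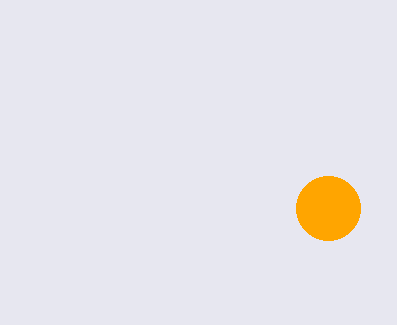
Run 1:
center_x = 328, center_y = 208, radius = 32, color = 'orange'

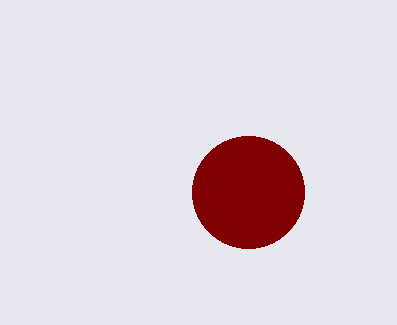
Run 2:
center_x = 248; center_y = 192; radius = 56; color = 'maroon'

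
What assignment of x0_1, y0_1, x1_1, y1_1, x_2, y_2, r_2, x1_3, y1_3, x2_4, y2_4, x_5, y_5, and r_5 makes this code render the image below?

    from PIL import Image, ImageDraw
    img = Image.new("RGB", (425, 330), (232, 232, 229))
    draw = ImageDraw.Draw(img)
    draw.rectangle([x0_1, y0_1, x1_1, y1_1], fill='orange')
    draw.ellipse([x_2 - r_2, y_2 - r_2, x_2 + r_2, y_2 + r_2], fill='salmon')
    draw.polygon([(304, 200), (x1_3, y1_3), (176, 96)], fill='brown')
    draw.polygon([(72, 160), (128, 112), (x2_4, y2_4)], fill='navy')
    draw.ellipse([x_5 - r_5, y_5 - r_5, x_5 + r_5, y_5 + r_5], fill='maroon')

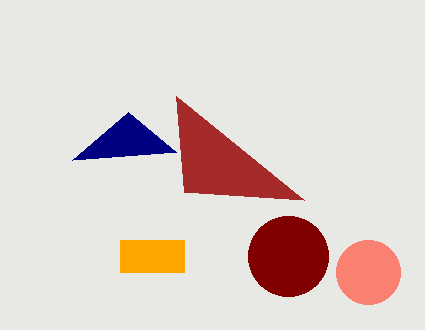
x0_1 = 120
y0_1 = 240
x1_1 = 184
y1_1 = 272
x_2 = 368
y_2 = 272
r_2 = 32
x1_3 = 184
y1_3 = 192
x2_4 = 176
y2_4 = 152
x_5 = 288
y_5 = 256
r_5 = 40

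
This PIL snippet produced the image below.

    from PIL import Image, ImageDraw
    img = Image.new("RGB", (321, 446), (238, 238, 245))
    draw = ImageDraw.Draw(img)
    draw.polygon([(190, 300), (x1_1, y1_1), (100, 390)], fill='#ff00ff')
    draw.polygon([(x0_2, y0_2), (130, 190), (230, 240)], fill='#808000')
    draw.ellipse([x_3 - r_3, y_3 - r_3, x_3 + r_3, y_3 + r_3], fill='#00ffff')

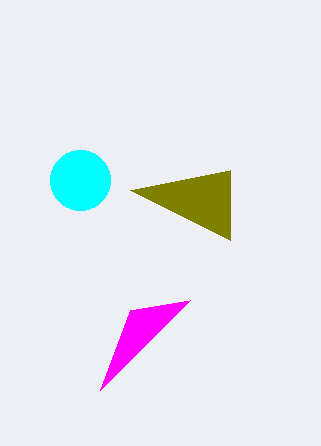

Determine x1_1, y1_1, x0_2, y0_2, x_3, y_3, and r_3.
x1_1 = 130; y1_1 = 310; x0_2 = 230; y0_2 = 170; x_3 = 80; y_3 = 180; r_3 = 30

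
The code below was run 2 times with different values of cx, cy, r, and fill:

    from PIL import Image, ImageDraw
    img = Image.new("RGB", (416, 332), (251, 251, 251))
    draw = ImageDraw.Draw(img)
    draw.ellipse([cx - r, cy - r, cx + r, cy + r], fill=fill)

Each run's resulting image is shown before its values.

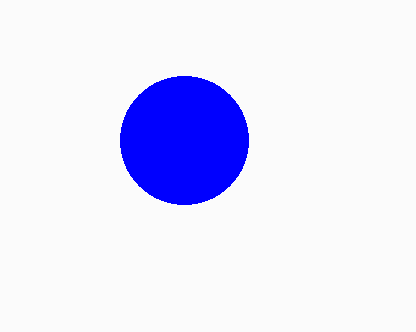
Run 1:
cx = 184
cy = 140
r = 64
fill = 'blue'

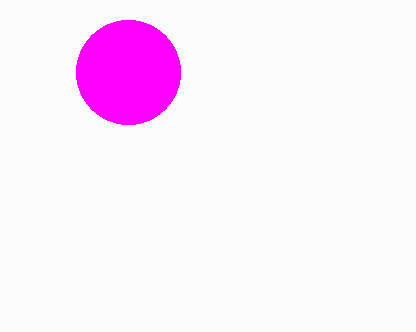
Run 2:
cx = 128
cy = 72
r = 52
fill = 'magenta'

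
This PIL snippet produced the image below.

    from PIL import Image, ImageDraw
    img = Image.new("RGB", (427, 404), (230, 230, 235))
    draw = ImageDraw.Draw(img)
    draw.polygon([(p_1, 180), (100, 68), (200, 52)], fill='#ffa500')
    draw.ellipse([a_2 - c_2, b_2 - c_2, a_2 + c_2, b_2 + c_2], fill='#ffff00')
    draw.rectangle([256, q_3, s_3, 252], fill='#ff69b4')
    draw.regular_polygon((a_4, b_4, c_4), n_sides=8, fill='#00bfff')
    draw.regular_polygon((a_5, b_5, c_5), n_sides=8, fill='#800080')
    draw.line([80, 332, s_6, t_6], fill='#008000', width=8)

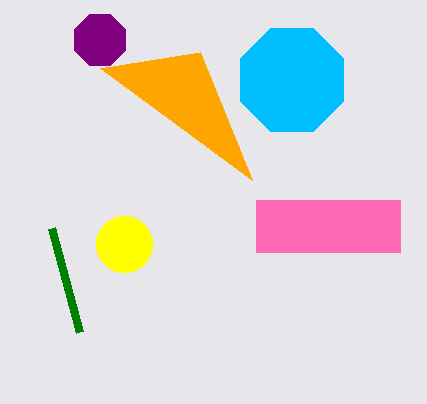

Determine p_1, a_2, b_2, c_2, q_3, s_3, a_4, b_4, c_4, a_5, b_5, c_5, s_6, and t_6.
p_1 = 252, a_2 = 124, b_2 = 244, c_2 = 28, q_3 = 200, s_3 = 400, a_4 = 292, b_4 = 80, c_4 = 56, a_5 = 100, b_5 = 40, c_5 = 28, s_6 = 52, t_6 = 228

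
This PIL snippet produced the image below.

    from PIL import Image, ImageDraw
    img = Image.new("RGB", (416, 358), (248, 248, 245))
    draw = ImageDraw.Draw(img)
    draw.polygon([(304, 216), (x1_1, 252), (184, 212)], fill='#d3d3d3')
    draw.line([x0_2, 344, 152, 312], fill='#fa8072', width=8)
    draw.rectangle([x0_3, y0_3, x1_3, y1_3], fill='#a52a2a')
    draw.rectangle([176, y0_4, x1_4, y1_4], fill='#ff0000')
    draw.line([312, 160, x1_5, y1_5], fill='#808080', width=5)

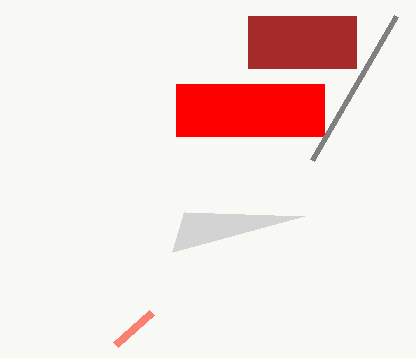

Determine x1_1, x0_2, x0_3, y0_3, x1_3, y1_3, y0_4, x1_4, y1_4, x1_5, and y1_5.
x1_1 = 172; x0_2 = 116; x0_3 = 248; y0_3 = 16; x1_3 = 356; y1_3 = 68; y0_4 = 84; x1_4 = 324; y1_4 = 136; x1_5 = 396; y1_5 = 16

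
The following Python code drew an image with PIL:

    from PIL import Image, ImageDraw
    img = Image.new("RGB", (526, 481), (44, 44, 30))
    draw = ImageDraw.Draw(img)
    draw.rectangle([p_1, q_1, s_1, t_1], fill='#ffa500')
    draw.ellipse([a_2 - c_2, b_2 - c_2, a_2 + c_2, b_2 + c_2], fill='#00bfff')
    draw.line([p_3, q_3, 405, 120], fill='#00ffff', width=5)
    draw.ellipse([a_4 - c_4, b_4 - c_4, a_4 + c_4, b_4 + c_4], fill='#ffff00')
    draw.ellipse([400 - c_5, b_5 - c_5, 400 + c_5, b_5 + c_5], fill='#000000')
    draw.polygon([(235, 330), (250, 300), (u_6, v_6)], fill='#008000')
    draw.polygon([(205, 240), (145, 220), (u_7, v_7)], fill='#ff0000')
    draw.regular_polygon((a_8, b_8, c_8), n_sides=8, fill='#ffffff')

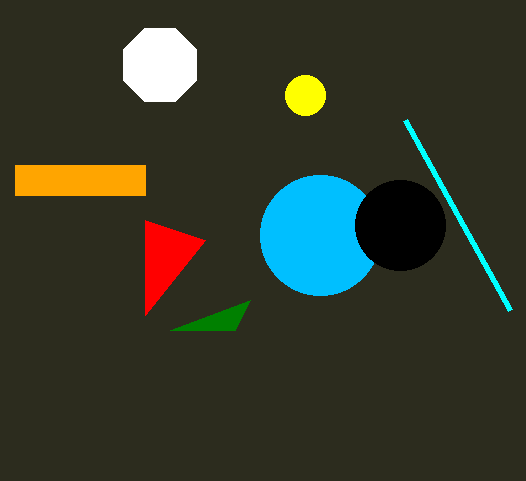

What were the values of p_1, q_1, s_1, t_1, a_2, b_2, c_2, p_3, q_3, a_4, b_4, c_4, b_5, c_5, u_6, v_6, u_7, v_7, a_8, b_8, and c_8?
p_1 = 15, q_1 = 165, s_1 = 145, t_1 = 195, a_2 = 320, b_2 = 235, c_2 = 60, p_3 = 510, q_3 = 310, a_4 = 305, b_4 = 95, c_4 = 20, b_5 = 225, c_5 = 45, u_6 = 170, v_6 = 330, u_7 = 145, v_7 = 315, a_8 = 160, b_8 = 65, c_8 = 40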